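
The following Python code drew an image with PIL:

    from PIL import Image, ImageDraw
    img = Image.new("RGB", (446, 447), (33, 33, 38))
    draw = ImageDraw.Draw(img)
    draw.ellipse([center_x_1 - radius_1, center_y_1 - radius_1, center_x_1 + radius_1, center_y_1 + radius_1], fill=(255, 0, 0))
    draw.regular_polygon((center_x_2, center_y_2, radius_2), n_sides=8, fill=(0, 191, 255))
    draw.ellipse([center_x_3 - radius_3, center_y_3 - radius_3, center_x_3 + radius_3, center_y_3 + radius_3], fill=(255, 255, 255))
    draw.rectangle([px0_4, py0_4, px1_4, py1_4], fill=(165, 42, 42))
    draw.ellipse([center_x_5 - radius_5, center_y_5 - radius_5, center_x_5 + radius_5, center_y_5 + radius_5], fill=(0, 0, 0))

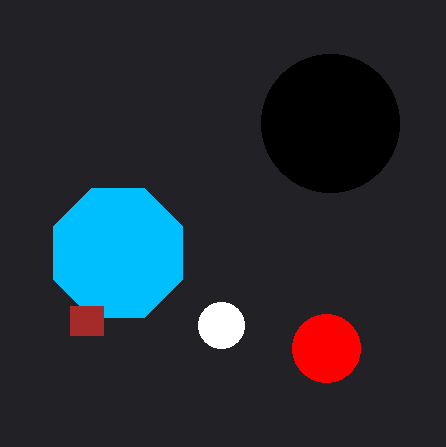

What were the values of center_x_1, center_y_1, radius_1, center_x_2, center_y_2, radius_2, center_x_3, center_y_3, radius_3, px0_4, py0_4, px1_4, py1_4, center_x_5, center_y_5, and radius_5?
center_x_1 = 326, center_y_1 = 348, radius_1 = 34, center_x_2 = 118, center_y_2 = 253, radius_2 = 70, center_x_3 = 221, center_y_3 = 325, radius_3 = 23, px0_4 = 70, py0_4 = 306, px1_4 = 103, py1_4 = 335, center_x_5 = 330, center_y_5 = 123, radius_5 = 69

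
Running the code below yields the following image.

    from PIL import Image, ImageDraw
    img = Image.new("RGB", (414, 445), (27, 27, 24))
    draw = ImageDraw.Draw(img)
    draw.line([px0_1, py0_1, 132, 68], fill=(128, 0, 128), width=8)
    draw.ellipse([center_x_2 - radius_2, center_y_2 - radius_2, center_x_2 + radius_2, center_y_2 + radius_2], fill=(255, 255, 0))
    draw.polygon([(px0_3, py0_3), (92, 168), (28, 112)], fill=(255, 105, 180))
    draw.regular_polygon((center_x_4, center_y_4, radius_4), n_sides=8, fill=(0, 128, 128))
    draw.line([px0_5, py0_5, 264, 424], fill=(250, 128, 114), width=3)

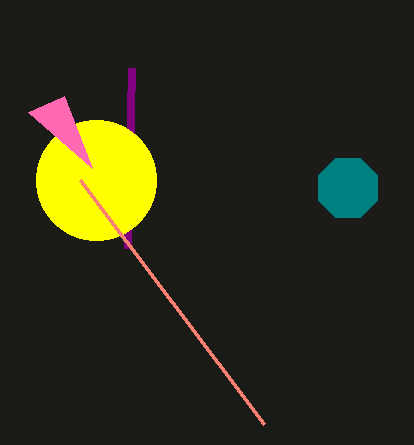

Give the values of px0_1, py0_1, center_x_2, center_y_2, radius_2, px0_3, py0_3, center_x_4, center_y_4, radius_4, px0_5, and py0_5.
px0_1 = 128; py0_1 = 248; center_x_2 = 96; center_y_2 = 180; radius_2 = 60; px0_3 = 64; py0_3 = 96; center_x_4 = 348; center_y_4 = 188; radius_4 = 32; px0_5 = 80; py0_5 = 180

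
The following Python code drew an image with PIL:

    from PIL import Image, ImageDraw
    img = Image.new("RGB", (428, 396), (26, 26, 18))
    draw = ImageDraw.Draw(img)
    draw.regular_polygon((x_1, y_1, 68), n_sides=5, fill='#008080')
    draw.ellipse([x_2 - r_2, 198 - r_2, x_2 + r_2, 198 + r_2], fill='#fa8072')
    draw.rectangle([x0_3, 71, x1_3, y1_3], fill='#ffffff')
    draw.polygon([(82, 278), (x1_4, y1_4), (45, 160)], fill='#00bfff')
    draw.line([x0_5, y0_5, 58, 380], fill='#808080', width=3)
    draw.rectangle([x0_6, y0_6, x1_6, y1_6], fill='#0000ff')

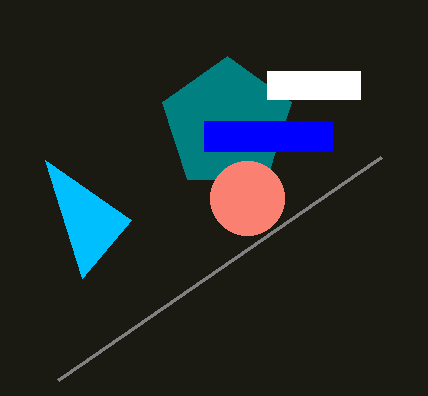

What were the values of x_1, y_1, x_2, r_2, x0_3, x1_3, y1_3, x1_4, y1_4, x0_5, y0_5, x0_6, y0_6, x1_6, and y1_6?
x_1 = 227; y_1 = 124; x_2 = 247; r_2 = 37; x0_3 = 267; x1_3 = 360; y1_3 = 99; x1_4 = 131; y1_4 = 220; x0_5 = 381; y0_5 = 157; x0_6 = 204; y0_6 = 121; x1_6 = 332; y1_6 = 151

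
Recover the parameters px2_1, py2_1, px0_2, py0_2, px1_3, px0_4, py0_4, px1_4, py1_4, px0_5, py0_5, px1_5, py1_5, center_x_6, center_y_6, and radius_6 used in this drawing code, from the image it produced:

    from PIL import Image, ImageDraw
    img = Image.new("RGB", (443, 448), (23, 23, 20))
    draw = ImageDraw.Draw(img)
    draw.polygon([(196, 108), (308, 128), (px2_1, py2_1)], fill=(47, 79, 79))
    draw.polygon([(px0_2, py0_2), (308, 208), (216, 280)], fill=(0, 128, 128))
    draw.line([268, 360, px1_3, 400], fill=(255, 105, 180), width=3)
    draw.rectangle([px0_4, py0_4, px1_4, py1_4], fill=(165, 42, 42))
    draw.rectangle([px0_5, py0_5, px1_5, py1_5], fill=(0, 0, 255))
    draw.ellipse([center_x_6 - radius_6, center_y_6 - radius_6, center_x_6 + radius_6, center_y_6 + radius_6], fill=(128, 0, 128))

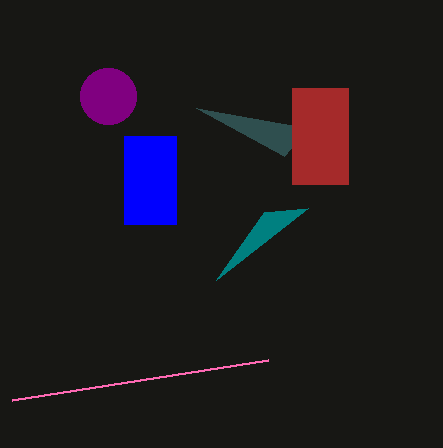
px2_1 = 284, py2_1 = 156, px0_2 = 264, py0_2 = 212, px1_3 = 12, px0_4 = 292, py0_4 = 88, px1_4 = 348, py1_4 = 184, px0_5 = 124, py0_5 = 136, px1_5 = 176, py1_5 = 224, center_x_6 = 108, center_y_6 = 96, radius_6 = 28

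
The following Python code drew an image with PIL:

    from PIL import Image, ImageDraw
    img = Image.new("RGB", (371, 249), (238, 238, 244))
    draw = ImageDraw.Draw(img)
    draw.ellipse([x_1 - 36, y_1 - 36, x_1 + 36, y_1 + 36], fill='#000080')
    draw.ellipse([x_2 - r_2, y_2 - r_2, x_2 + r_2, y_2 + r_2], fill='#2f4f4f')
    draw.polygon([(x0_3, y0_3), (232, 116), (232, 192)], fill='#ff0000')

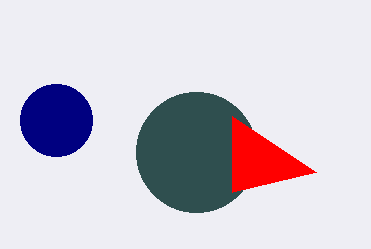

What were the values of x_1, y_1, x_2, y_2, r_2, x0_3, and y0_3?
x_1 = 56; y_1 = 120; x_2 = 196; y_2 = 152; r_2 = 60; x0_3 = 316; y0_3 = 172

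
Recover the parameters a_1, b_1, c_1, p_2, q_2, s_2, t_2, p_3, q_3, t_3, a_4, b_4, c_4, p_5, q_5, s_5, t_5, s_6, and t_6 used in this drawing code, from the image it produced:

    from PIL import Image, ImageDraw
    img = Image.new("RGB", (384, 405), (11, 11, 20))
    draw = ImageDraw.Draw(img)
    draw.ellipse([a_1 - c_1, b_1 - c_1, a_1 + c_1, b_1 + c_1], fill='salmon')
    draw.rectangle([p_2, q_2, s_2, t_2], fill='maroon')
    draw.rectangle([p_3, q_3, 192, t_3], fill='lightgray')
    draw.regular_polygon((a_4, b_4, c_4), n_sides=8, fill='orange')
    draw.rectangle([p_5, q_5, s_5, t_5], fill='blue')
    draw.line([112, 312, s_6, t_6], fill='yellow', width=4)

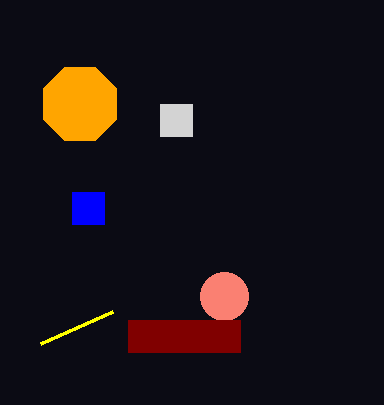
a_1 = 224; b_1 = 296; c_1 = 24; p_2 = 128; q_2 = 320; s_2 = 240; t_2 = 352; p_3 = 160; q_3 = 104; t_3 = 136; a_4 = 80; b_4 = 104; c_4 = 40; p_5 = 72; q_5 = 192; s_5 = 104; t_5 = 224; s_6 = 40; t_6 = 344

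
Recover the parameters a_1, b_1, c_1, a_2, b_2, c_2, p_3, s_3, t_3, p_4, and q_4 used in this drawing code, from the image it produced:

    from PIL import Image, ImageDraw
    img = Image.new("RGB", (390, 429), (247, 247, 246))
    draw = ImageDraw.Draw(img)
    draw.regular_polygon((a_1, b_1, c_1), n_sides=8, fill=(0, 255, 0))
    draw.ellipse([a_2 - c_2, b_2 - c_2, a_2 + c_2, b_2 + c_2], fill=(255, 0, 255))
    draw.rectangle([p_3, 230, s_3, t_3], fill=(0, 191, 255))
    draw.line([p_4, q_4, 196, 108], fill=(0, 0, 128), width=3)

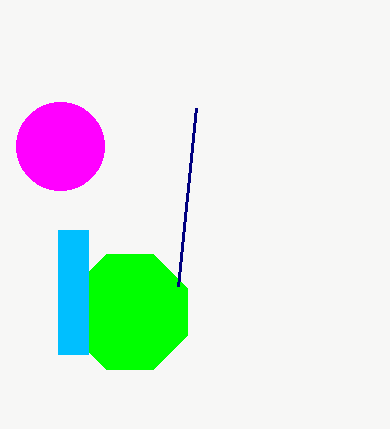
a_1 = 130; b_1 = 312; c_1 = 62; a_2 = 60; b_2 = 146; c_2 = 44; p_3 = 58; s_3 = 88; t_3 = 354; p_4 = 178; q_4 = 286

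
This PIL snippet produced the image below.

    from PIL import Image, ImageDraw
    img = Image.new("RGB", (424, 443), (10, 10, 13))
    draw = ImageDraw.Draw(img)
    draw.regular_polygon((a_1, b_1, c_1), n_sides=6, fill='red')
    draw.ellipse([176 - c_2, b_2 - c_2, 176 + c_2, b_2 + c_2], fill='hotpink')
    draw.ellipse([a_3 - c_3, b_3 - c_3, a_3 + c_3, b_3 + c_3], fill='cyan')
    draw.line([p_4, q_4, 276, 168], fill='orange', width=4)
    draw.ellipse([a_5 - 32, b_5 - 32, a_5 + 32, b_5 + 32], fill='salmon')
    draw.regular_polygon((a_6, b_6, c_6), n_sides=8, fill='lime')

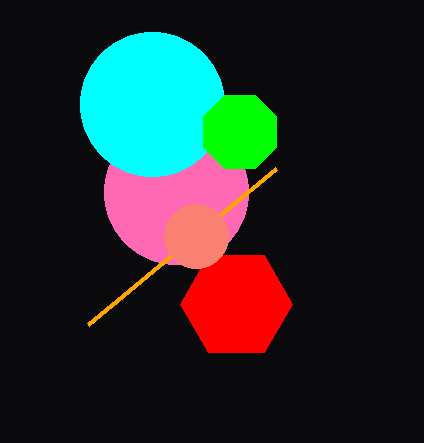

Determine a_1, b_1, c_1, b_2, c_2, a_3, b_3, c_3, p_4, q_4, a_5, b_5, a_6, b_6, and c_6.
a_1 = 236; b_1 = 304; c_1 = 56; b_2 = 192; c_2 = 72; a_3 = 152; b_3 = 104; c_3 = 72; p_4 = 88; q_4 = 324; a_5 = 196; b_5 = 236; a_6 = 240; b_6 = 132; c_6 = 40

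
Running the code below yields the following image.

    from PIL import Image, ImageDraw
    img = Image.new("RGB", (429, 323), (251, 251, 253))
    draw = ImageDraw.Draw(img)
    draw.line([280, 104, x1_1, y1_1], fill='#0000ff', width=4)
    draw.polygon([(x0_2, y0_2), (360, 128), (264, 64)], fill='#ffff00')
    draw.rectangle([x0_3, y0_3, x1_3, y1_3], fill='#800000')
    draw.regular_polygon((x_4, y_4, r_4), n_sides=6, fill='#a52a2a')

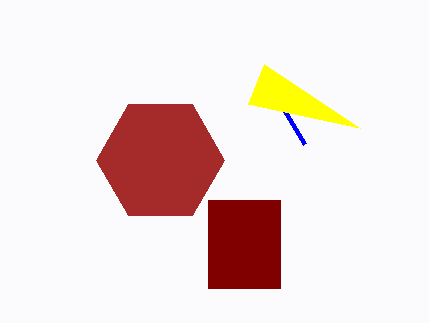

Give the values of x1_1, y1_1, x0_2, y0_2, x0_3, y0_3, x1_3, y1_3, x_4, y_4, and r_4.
x1_1 = 304, y1_1 = 144, x0_2 = 248, y0_2 = 104, x0_3 = 208, y0_3 = 200, x1_3 = 280, y1_3 = 288, x_4 = 160, y_4 = 160, r_4 = 64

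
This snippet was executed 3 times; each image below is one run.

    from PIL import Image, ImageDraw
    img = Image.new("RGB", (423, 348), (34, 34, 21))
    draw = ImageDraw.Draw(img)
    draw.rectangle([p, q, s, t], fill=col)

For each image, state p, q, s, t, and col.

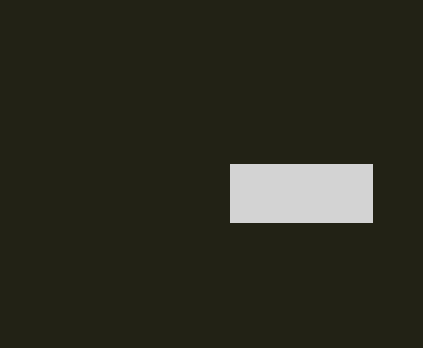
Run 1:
p = 230, q = 164, s = 372, t = 222, col = 'lightgray'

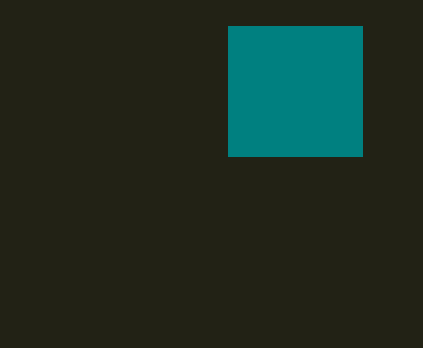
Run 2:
p = 228; q = 26; s = 362; t = 156; col = 'teal'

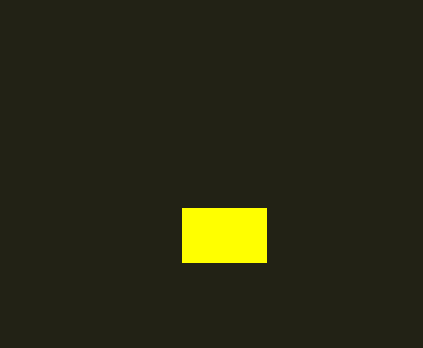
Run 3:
p = 182; q = 208; s = 266; t = 262; col = 'yellow'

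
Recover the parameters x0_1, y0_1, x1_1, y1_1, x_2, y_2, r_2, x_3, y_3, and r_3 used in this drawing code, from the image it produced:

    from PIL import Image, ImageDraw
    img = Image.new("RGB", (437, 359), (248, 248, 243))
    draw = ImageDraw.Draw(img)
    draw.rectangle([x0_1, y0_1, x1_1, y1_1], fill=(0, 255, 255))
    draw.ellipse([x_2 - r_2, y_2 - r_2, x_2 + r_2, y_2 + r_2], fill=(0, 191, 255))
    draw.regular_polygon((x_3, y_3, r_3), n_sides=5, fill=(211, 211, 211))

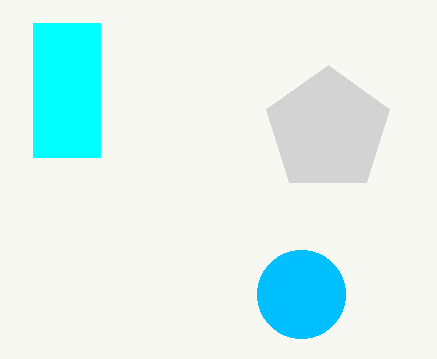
x0_1 = 33, y0_1 = 23, x1_1 = 100, y1_1 = 157, x_2 = 301, y_2 = 294, r_2 = 44, x_3 = 328, y_3 = 130, r_3 = 65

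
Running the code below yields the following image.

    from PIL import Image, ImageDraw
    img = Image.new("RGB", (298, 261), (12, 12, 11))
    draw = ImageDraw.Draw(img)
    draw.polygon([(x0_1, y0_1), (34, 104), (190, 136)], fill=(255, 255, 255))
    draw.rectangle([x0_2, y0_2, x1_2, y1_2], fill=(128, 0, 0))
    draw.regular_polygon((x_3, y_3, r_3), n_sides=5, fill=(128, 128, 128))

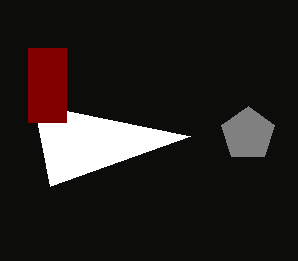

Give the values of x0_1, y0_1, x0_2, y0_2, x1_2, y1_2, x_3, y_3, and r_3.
x0_1 = 50; y0_1 = 186; x0_2 = 28; y0_2 = 48; x1_2 = 66; y1_2 = 122; x_3 = 248; y_3 = 134; r_3 = 28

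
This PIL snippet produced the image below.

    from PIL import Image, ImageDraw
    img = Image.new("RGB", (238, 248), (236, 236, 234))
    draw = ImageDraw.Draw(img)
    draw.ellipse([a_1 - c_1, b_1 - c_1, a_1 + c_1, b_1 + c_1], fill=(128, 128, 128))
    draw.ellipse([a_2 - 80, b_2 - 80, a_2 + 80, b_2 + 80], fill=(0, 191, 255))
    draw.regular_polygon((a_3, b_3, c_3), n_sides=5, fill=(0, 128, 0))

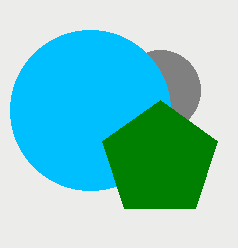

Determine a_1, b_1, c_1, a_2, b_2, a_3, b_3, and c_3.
a_1 = 160
b_1 = 90
c_1 = 40
a_2 = 90
b_2 = 110
a_3 = 160
b_3 = 160
c_3 = 60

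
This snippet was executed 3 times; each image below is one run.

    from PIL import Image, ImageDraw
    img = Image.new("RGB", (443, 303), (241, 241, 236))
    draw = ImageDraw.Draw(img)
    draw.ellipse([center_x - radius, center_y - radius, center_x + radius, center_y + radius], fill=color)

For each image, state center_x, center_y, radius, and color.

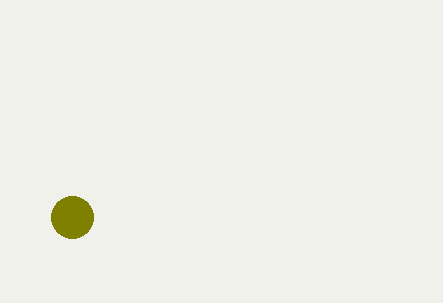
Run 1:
center_x = 72, center_y = 217, radius = 21, color = 'olive'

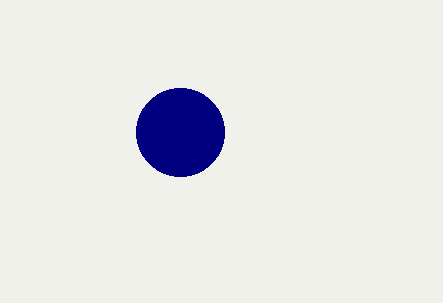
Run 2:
center_x = 180, center_y = 132, radius = 44, color = 'navy'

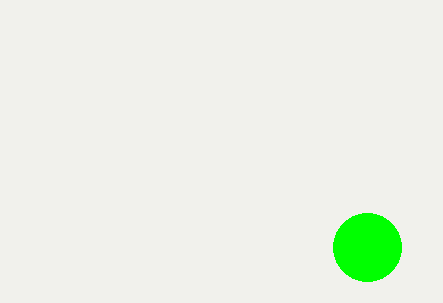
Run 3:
center_x = 367; center_y = 247; radius = 34; color = 'lime'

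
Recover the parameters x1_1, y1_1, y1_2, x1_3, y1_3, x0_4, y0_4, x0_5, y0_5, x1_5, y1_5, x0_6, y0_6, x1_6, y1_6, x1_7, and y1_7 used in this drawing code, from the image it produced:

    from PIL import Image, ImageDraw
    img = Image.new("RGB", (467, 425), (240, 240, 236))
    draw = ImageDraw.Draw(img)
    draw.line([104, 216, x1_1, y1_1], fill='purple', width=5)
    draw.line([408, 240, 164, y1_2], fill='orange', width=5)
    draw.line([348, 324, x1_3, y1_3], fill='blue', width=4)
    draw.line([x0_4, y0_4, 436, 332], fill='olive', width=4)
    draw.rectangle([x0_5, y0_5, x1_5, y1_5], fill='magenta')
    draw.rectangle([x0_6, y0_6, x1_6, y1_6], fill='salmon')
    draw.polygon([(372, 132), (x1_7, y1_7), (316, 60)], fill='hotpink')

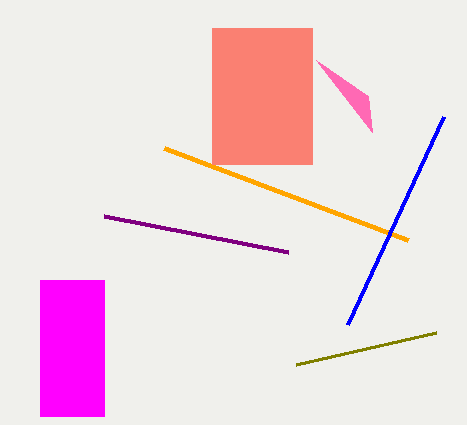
x1_1 = 288
y1_1 = 252
y1_2 = 148
x1_3 = 444
y1_3 = 116
x0_4 = 296
y0_4 = 364
x0_5 = 40
y0_5 = 280
x1_5 = 104
y1_5 = 416
x0_6 = 212
y0_6 = 28
x1_6 = 312
y1_6 = 164
x1_7 = 368
y1_7 = 96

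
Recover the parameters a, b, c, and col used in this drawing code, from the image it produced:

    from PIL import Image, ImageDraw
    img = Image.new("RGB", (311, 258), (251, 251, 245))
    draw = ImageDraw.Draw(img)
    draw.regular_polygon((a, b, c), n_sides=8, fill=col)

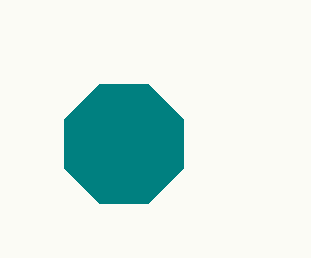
a = 124, b = 144, c = 64, col = 'teal'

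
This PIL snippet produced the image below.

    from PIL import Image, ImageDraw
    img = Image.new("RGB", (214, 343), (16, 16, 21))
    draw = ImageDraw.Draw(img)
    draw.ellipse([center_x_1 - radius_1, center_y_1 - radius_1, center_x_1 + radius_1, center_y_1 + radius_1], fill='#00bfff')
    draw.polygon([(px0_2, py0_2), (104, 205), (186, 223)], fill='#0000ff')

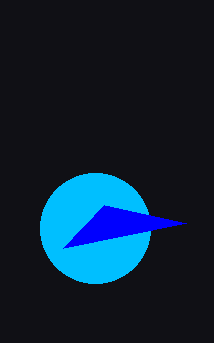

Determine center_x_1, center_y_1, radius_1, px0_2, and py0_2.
center_x_1 = 95; center_y_1 = 228; radius_1 = 55; px0_2 = 63; py0_2 = 248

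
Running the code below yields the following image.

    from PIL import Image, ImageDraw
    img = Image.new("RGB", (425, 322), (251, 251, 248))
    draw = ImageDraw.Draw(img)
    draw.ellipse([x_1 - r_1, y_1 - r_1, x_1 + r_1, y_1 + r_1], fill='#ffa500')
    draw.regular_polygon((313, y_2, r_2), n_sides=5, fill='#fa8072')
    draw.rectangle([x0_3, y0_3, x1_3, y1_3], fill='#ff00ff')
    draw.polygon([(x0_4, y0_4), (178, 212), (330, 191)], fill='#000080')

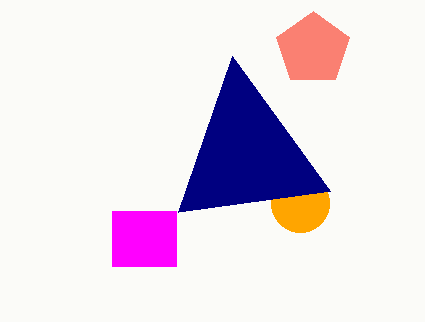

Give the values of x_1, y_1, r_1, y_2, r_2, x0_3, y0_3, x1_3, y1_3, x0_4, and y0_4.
x_1 = 300; y_1 = 203; r_1 = 29; y_2 = 49; r_2 = 38; x0_3 = 112; y0_3 = 211; x1_3 = 176; y1_3 = 266; x0_4 = 232; y0_4 = 56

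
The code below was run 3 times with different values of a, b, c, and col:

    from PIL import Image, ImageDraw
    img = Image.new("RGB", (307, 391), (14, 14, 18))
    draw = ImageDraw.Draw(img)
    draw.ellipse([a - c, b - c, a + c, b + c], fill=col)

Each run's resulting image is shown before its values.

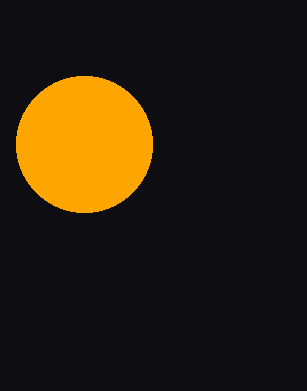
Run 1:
a = 84, b = 144, c = 68, col = 'orange'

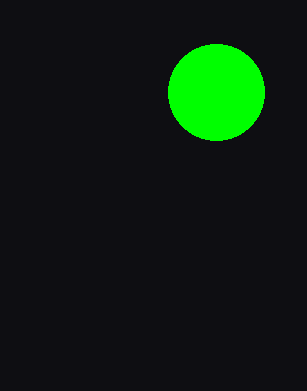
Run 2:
a = 216, b = 92, c = 48, col = 'lime'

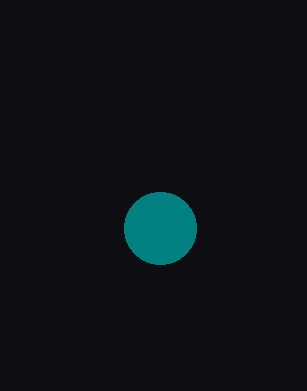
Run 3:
a = 160, b = 228, c = 36, col = 'teal'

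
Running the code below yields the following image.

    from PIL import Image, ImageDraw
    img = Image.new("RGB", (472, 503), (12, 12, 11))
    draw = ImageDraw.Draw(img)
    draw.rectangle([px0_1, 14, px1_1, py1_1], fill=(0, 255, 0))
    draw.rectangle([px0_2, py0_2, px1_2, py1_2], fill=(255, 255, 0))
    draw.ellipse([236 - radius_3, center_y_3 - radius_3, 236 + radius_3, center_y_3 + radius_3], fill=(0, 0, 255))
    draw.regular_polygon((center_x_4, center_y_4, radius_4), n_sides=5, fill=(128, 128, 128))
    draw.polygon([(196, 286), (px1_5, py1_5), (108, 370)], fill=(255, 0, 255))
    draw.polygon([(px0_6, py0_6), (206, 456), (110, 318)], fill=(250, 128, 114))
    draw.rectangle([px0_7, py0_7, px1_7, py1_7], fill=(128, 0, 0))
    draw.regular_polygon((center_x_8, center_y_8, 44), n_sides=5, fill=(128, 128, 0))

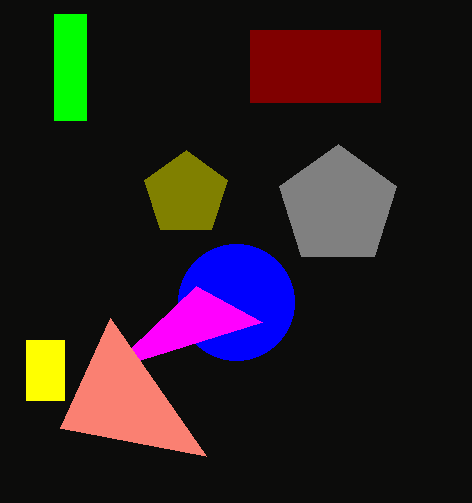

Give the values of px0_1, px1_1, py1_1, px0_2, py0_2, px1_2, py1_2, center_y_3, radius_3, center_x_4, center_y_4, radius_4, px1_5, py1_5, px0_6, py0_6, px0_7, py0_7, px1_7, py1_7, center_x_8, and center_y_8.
px0_1 = 54; px1_1 = 86; py1_1 = 120; px0_2 = 26; py0_2 = 340; px1_2 = 64; py1_2 = 400; center_y_3 = 302; radius_3 = 58; center_x_4 = 338; center_y_4 = 206; radius_4 = 62; px1_5 = 262; py1_5 = 322; px0_6 = 60; py0_6 = 428; px0_7 = 250; py0_7 = 30; px1_7 = 380; py1_7 = 102; center_x_8 = 186; center_y_8 = 194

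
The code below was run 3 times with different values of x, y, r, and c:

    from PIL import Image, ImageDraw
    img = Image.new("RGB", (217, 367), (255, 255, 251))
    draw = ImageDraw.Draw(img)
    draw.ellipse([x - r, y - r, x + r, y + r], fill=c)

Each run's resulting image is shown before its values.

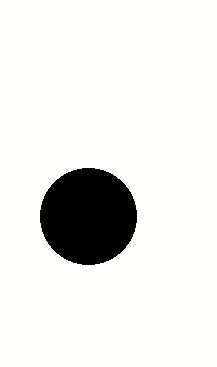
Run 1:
x = 88
y = 216
r = 48
c = 'black'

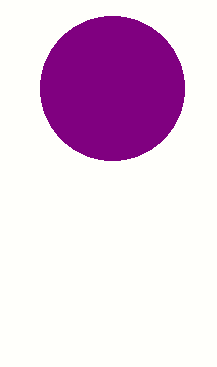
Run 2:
x = 112
y = 88
r = 72
c = 'purple'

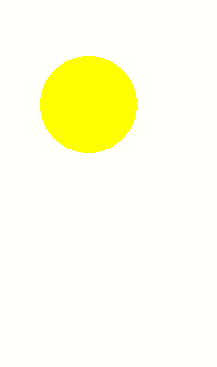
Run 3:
x = 88, y = 104, r = 48, c = 'yellow'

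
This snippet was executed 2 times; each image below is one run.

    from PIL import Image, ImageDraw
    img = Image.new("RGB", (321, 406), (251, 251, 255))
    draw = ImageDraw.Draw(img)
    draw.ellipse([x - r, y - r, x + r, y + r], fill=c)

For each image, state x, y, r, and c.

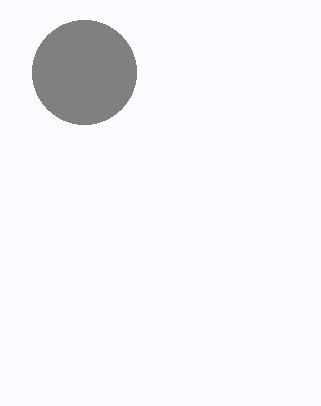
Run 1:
x = 84
y = 72
r = 52
c = 'gray'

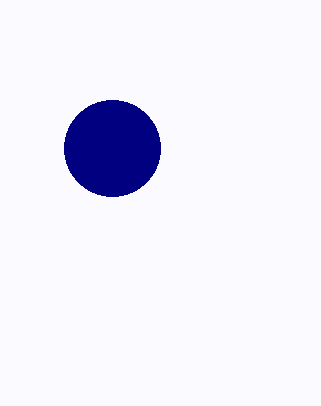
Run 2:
x = 112
y = 148
r = 48
c = 'navy'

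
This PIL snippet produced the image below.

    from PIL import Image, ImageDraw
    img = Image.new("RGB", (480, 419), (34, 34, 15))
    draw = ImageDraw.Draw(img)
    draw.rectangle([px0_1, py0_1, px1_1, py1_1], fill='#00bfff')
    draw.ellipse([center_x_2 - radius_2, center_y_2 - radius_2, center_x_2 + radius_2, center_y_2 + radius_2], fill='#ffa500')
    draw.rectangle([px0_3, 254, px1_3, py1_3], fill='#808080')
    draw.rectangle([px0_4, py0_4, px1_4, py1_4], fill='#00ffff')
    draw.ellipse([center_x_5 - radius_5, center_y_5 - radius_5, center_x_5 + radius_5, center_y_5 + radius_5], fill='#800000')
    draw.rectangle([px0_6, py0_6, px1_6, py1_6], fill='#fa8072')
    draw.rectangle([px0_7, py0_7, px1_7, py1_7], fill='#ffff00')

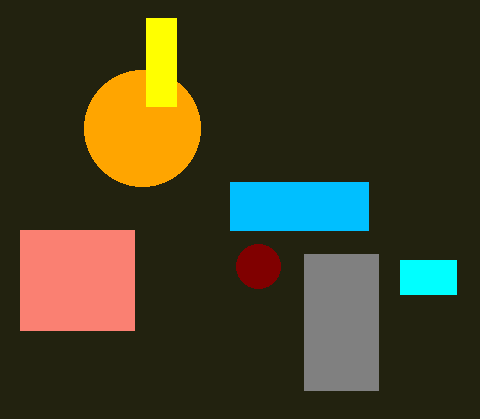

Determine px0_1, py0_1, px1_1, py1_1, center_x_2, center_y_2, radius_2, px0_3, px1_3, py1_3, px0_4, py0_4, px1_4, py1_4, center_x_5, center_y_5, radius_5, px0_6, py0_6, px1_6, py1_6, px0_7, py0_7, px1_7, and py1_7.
px0_1 = 230, py0_1 = 182, px1_1 = 368, py1_1 = 230, center_x_2 = 142, center_y_2 = 128, radius_2 = 58, px0_3 = 304, px1_3 = 378, py1_3 = 390, px0_4 = 400, py0_4 = 260, px1_4 = 456, py1_4 = 294, center_x_5 = 258, center_y_5 = 266, radius_5 = 22, px0_6 = 20, py0_6 = 230, px1_6 = 134, py1_6 = 330, px0_7 = 146, py0_7 = 18, px1_7 = 176, py1_7 = 106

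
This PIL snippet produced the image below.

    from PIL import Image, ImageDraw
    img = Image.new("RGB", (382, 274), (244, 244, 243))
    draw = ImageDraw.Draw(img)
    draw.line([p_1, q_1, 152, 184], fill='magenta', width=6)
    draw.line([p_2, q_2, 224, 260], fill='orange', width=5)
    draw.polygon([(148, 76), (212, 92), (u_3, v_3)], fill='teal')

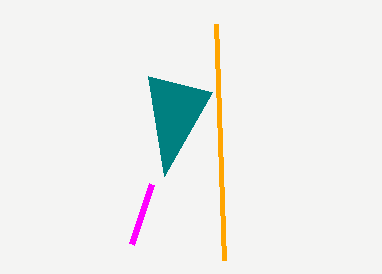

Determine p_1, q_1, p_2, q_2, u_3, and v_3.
p_1 = 132, q_1 = 244, p_2 = 216, q_2 = 24, u_3 = 164, v_3 = 176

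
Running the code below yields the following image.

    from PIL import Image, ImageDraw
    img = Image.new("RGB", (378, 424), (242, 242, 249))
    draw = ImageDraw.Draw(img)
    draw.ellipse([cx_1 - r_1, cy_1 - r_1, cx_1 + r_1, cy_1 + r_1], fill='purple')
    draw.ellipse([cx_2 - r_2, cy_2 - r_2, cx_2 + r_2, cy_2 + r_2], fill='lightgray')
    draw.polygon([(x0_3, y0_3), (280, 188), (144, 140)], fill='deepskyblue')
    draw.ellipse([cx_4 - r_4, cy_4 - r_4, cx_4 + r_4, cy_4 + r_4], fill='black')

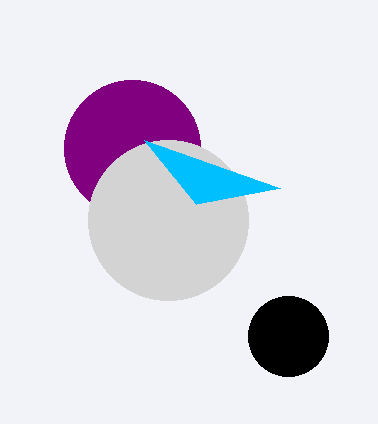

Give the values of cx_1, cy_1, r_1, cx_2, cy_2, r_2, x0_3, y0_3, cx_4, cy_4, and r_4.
cx_1 = 132
cy_1 = 148
r_1 = 68
cx_2 = 168
cy_2 = 220
r_2 = 80
x0_3 = 196
y0_3 = 204
cx_4 = 288
cy_4 = 336
r_4 = 40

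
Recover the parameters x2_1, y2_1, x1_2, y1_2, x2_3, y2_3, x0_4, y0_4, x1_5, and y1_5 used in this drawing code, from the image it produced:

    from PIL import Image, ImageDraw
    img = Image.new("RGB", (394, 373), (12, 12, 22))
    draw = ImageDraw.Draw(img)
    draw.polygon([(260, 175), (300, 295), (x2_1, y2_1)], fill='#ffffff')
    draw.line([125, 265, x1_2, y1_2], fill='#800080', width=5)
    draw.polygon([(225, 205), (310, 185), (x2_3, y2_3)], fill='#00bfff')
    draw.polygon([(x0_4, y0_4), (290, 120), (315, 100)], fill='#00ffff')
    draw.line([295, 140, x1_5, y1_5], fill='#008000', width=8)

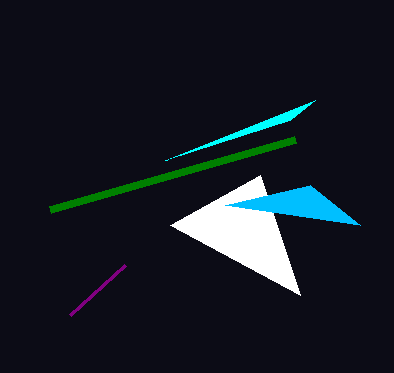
x2_1 = 170, y2_1 = 225, x1_2 = 70, y1_2 = 315, x2_3 = 360, y2_3 = 225, x0_4 = 165, y0_4 = 160, x1_5 = 50, y1_5 = 210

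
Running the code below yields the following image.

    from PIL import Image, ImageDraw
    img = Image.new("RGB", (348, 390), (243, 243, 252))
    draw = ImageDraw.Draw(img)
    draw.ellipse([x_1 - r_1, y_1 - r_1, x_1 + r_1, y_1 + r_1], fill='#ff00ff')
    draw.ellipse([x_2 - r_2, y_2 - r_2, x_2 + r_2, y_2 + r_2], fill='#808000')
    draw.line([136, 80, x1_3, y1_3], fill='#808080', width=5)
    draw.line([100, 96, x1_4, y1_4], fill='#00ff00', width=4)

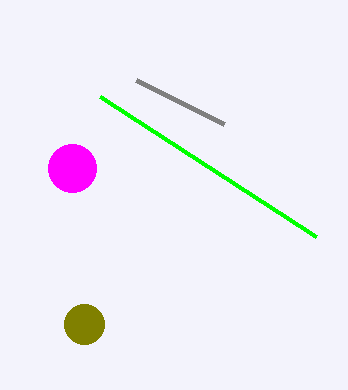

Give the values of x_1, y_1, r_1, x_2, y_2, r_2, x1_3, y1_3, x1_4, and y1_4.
x_1 = 72; y_1 = 168; r_1 = 24; x_2 = 84; y_2 = 324; r_2 = 20; x1_3 = 224; y1_3 = 124; x1_4 = 316; y1_4 = 236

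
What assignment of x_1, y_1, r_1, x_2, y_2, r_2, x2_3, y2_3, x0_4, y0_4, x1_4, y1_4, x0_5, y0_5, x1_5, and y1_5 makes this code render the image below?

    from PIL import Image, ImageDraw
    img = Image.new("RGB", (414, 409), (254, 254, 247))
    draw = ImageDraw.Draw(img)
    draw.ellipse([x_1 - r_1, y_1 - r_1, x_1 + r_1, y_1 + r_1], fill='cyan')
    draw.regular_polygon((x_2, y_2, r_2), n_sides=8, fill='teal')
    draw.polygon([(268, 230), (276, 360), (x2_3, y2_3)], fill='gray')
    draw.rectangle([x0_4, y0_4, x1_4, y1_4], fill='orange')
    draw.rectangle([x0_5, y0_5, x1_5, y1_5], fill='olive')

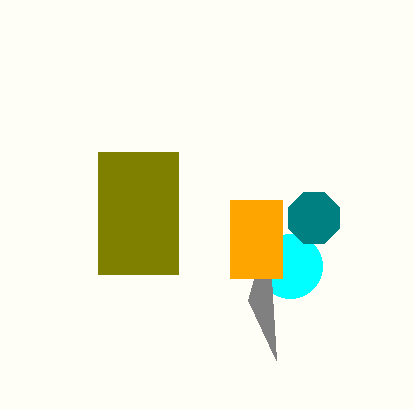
x_1 = 290
y_1 = 266
r_1 = 32
x_2 = 314
y_2 = 218
r_2 = 28
x2_3 = 248
y2_3 = 300
x0_4 = 230
y0_4 = 200
x1_4 = 282
y1_4 = 278
x0_5 = 98
y0_5 = 152
x1_5 = 178
y1_5 = 274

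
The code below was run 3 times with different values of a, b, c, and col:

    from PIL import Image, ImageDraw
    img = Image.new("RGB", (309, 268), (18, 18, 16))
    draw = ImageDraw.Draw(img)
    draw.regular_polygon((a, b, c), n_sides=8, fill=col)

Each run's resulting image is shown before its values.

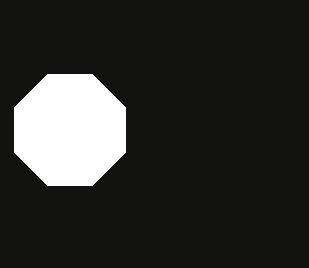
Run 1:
a = 70; b = 130; c = 60; col = 'white'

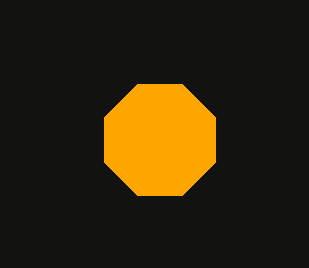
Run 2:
a = 160
b = 140
c = 60
col = 'orange'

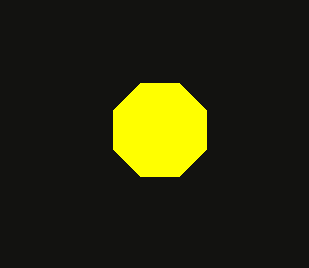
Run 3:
a = 160, b = 130, c = 50, col = 'yellow'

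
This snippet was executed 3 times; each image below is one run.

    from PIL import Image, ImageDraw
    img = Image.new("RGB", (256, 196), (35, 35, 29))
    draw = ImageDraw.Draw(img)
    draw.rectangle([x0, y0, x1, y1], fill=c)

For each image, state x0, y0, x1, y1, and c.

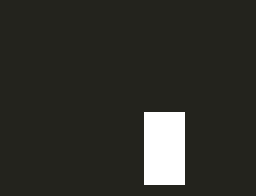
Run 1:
x0 = 144, y0 = 112, x1 = 184, y1 = 184, c = 'white'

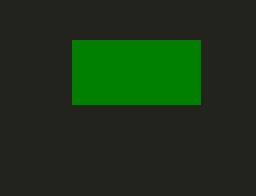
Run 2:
x0 = 72; y0 = 40; x1 = 200; y1 = 104; c = 'green'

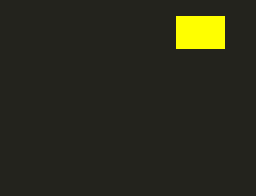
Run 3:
x0 = 176; y0 = 16; x1 = 224; y1 = 48; c = 'yellow'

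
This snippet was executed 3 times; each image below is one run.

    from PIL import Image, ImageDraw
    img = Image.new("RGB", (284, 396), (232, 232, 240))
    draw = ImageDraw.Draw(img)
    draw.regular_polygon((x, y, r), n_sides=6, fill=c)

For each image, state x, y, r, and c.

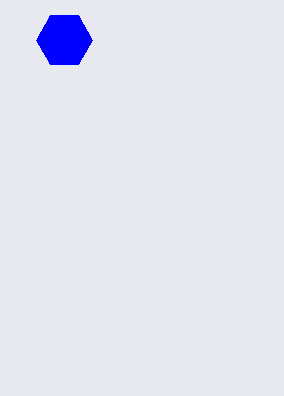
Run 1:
x = 64
y = 40
r = 28
c = 'blue'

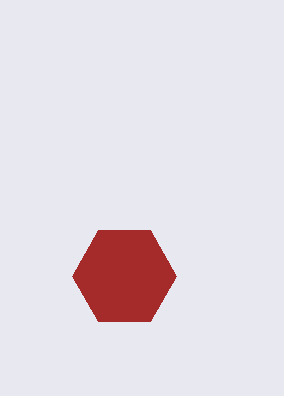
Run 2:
x = 124, y = 276, r = 52, c = 'brown'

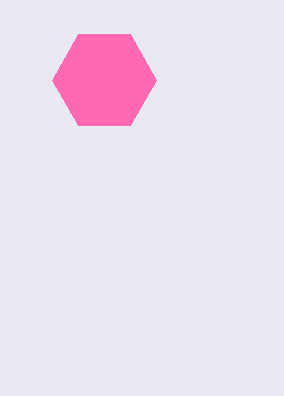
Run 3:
x = 104
y = 80
r = 52
c = 'hotpink'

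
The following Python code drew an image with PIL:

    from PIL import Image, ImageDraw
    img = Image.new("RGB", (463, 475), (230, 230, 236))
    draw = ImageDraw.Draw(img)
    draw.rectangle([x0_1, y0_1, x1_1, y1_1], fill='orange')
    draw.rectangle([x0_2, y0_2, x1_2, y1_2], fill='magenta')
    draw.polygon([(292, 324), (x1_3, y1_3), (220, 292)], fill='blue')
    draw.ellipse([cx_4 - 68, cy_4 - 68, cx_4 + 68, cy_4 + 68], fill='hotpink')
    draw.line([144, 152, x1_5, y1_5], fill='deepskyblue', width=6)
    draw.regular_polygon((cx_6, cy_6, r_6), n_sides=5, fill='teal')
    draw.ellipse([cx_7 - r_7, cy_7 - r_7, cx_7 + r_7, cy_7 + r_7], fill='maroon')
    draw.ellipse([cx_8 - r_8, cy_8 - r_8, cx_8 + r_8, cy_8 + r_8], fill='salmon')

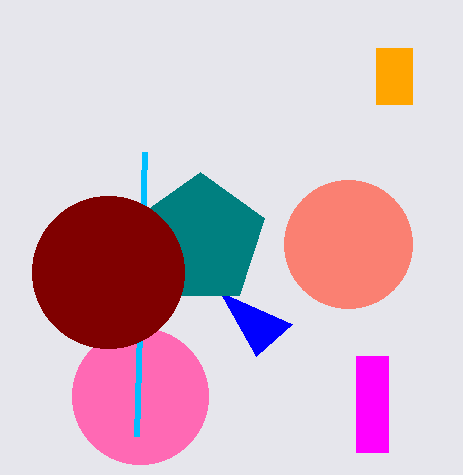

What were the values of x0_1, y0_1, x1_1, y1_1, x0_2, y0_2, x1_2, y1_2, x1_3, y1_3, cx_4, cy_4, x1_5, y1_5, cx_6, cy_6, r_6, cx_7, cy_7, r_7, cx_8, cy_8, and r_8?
x0_1 = 376
y0_1 = 48
x1_1 = 412
y1_1 = 104
x0_2 = 356
y0_2 = 356
x1_2 = 388
y1_2 = 452
x1_3 = 256
y1_3 = 356
cx_4 = 140
cy_4 = 396
x1_5 = 136
y1_5 = 436
cx_6 = 200
cy_6 = 240
r_6 = 68
cx_7 = 108
cy_7 = 272
r_7 = 76
cx_8 = 348
cy_8 = 244
r_8 = 64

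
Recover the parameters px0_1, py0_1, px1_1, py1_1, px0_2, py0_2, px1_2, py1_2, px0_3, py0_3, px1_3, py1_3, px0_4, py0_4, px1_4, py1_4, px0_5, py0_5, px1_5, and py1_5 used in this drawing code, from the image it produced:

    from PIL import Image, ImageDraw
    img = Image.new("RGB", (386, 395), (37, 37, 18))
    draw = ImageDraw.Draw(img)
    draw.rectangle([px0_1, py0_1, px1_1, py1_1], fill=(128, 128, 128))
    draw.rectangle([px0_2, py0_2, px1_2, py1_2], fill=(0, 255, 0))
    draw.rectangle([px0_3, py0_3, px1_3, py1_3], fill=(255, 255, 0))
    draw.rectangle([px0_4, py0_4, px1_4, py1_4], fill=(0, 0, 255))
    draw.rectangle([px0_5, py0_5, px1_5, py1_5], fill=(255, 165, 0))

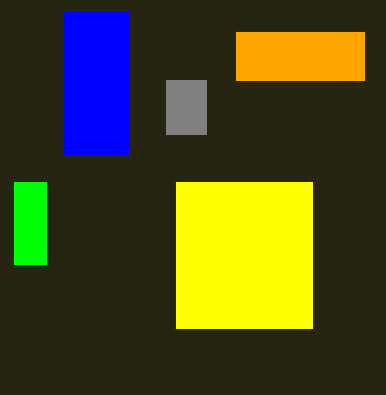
px0_1 = 166; py0_1 = 80; px1_1 = 206; py1_1 = 134; px0_2 = 14; py0_2 = 182; px1_2 = 46; py1_2 = 264; px0_3 = 176; py0_3 = 182; px1_3 = 312; py1_3 = 328; px0_4 = 64; py0_4 = 12; px1_4 = 128; py1_4 = 154; px0_5 = 236; py0_5 = 32; px1_5 = 364; py1_5 = 80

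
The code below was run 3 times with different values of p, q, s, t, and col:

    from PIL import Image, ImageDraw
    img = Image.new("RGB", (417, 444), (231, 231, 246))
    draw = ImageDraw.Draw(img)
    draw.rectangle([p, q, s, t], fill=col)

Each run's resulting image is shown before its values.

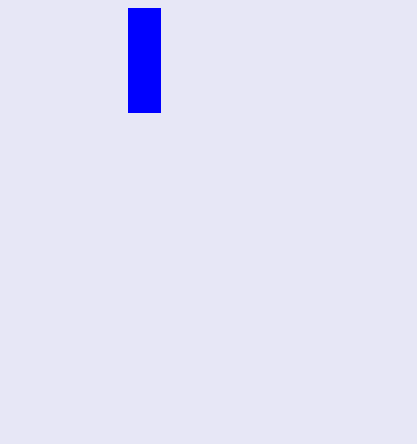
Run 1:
p = 128, q = 8, s = 160, t = 112, col = 'blue'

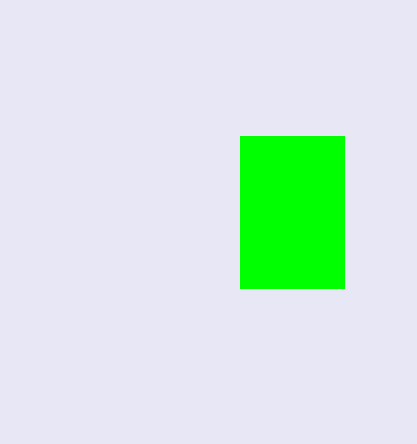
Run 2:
p = 240
q = 136
s = 344
t = 288
col = 'lime'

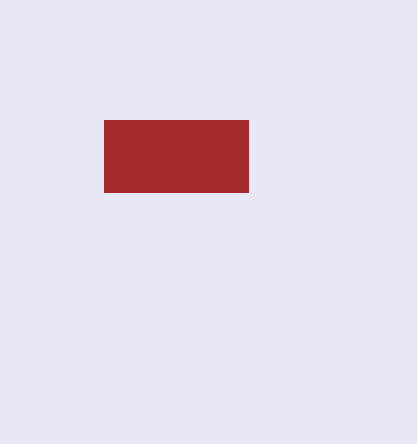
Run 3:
p = 104, q = 120, s = 248, t = 192, col = 'brown'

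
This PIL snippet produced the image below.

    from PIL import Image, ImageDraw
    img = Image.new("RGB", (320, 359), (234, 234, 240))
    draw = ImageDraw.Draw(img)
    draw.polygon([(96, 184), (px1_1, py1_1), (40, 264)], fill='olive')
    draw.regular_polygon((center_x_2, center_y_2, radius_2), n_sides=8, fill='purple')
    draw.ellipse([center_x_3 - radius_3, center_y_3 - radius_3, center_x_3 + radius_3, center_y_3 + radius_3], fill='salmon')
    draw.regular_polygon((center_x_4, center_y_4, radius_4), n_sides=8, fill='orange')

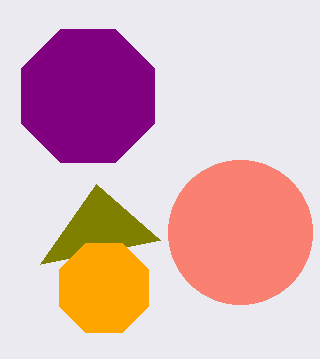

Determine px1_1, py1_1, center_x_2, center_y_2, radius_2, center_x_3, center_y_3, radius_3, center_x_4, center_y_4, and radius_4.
px1_1 = 160
py1_1 = 240
center_x_2 = 88
center_y_2 = 96
radius_2 = 72
center_x_3 = 240
center_y_3 = 232
radius_3 = 72
center_x_4 = 104
center_y_4 = 288
radius_4 = 48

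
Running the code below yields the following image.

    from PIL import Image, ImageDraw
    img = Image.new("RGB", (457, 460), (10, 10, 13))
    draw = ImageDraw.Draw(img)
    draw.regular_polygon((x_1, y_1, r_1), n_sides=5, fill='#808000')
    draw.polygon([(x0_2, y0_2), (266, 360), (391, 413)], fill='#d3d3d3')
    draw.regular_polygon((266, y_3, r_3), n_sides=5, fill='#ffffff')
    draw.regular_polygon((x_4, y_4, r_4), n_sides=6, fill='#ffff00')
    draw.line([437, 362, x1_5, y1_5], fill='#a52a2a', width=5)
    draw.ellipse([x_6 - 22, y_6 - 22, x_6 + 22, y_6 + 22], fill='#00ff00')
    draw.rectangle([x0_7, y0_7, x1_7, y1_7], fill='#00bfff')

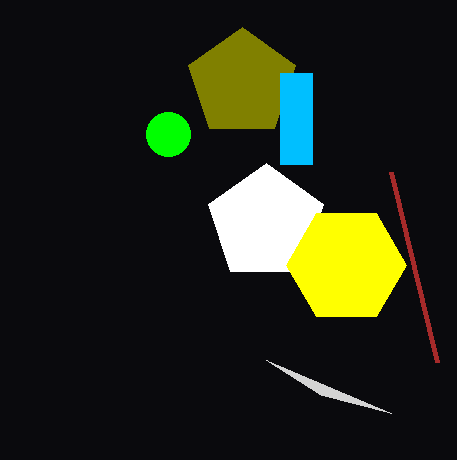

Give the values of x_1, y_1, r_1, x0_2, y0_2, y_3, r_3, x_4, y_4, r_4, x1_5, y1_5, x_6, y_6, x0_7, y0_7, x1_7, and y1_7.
x_1 = 242
y_1 = 83
r_1 = 56
x0_2 = 321
y0_2 = 395
y_3 = 223
r_3 = 60
x_4 = 346
y_4 = 265
r_4 = 60
x1_5 = 391
y1_5 = 172
x_6 = 168
y_6 = 134
x0_7 = 280
y0_7 = 73
x1_7 = 312
y1_7 = 164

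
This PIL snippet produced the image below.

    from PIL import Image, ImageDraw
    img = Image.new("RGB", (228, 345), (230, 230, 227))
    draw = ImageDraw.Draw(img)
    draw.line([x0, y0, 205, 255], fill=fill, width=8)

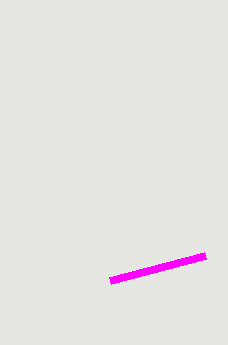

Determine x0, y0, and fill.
x0 = 110; y0 = 280; fill = 'magenta'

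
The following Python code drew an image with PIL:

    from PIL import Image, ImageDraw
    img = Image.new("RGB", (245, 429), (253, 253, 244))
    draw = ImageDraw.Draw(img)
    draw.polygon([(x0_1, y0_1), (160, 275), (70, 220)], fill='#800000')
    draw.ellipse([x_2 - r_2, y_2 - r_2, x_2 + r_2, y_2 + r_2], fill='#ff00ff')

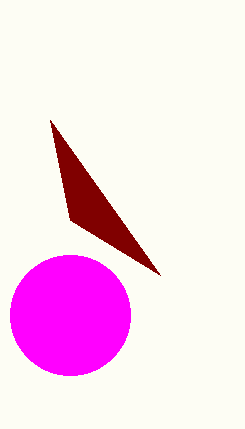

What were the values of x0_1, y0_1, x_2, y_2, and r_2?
x0_1 = 50; y0_1 = 120; x_2 = 70; y_2 = 315; r_2 = 60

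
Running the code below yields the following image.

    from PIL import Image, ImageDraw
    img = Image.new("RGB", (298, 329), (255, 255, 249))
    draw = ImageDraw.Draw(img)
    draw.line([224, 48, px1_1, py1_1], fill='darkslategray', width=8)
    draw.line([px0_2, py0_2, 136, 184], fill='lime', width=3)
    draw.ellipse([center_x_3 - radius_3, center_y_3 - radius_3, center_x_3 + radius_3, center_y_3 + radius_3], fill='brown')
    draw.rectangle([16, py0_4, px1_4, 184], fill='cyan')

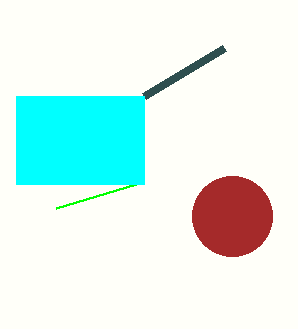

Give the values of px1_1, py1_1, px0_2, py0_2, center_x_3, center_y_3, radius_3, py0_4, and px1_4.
px1_1 = 144, py1_1 = 96, px0_2 = 56, py0_2 = 208, center_x_3 = 232, center_y_3 = 216, radius_3 = 40, py0_4 = 96, px1_4 = 144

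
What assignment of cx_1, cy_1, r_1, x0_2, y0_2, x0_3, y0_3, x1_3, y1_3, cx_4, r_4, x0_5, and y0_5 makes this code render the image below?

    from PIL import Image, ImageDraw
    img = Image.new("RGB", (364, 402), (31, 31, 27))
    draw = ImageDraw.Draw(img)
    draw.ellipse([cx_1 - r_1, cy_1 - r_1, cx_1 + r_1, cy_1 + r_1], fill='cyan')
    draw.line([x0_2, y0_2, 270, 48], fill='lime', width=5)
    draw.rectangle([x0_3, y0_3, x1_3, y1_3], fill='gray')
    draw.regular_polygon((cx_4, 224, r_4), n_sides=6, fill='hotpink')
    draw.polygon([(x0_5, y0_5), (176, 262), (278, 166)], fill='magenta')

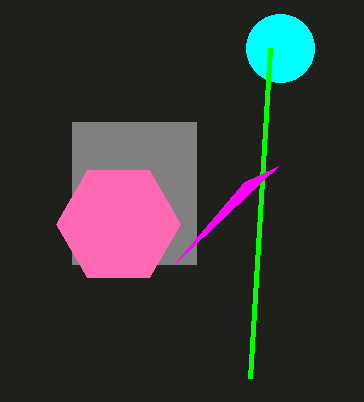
cx_1 = 280
cy_1 = 48
r_1 = 34
x0_2 = 250
y0_2 = 378
x0_3 = 72
y0_3 = 122
x1_3 = 196
y1_3 = 264
cx_4 = 118
r_4 = 62
x0_5 = 244
y0_5 = 182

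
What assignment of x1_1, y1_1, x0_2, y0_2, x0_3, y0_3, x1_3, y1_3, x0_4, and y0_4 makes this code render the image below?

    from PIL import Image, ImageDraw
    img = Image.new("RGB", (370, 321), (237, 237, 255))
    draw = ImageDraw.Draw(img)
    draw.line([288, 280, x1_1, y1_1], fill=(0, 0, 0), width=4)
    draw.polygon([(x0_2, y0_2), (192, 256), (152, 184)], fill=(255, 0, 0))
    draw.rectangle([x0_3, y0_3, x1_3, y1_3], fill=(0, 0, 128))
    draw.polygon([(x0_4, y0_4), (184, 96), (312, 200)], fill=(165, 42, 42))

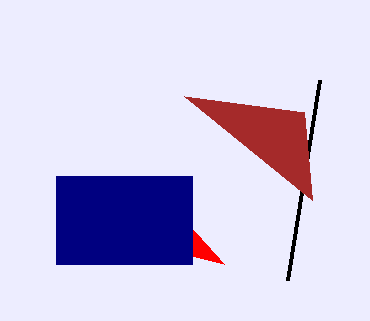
x1_1 = 320, y1_1 = 80, x0_2 = 224, y0_2 = 264, x0_3 = 56, y0_3 = 176, x1_3 = 192, y1_3 = 264, x0_4 = 304, y0_4 = 112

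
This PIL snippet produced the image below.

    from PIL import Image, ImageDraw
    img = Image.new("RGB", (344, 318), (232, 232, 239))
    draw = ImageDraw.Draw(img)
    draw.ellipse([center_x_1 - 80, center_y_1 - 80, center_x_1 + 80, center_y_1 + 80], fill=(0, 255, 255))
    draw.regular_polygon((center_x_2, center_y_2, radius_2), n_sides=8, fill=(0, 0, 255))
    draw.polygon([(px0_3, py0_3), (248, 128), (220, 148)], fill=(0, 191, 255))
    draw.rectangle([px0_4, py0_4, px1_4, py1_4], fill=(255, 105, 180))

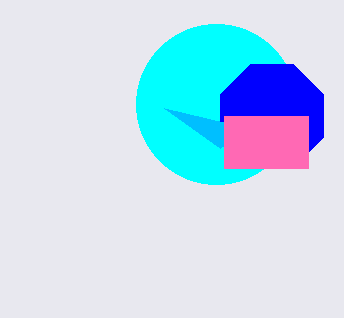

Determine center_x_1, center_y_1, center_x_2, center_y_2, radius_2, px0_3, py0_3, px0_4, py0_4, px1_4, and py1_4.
center_x_1 = 216, center_y_1 = 104, center_x_2 = 272, center_y_2 = 116, radius_2 = 56, px0_3 = 164, py0_3 = 108, px0_4 = 224, py0_4 = 116, px1_4 = 308, py1_4 = 168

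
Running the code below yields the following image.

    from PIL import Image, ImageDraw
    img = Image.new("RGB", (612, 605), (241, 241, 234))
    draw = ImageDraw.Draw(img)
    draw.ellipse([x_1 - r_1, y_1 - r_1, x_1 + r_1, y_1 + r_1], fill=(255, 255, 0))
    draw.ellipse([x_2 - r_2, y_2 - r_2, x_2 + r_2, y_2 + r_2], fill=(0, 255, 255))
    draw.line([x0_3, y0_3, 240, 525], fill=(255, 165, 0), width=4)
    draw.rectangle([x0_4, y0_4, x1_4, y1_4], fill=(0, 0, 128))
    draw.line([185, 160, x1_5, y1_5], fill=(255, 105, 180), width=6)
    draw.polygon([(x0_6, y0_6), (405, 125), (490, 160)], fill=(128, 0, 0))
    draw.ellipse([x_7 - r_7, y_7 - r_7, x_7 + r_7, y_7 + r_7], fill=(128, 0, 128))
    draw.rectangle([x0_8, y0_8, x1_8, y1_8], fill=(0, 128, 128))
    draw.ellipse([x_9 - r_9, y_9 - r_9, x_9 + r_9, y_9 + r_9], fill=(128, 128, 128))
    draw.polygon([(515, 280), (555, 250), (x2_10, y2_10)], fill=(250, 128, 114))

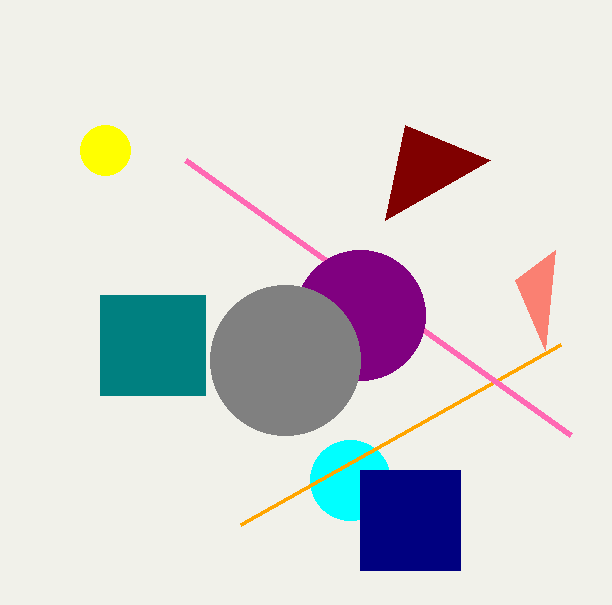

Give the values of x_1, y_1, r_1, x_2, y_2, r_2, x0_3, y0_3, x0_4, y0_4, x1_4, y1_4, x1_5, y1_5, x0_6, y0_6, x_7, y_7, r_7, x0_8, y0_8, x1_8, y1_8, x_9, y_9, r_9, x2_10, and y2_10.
x_1 = 105, y_1 = 150, r_1 = 25, x_2 = 350, y_2 = 480, r_2 = 40, x0_3 = 560, y0_3 = 345, x0_4 = 360, y0_4 = 470, x1_4 = 460, y1_4 = 570, x1_5 = 570, y1_5 = 435, x0_6 = 385, y0_6 = 220, x_7 = 360, y_7 = 315, r_7 = 65, x0_8 = 100, y0_8 = 295, x1_8 = 205, y1_8 = 395, x_9 = 285, y_9 = 360, r_9 = 75, x2_10 = 545, y2_10 = 350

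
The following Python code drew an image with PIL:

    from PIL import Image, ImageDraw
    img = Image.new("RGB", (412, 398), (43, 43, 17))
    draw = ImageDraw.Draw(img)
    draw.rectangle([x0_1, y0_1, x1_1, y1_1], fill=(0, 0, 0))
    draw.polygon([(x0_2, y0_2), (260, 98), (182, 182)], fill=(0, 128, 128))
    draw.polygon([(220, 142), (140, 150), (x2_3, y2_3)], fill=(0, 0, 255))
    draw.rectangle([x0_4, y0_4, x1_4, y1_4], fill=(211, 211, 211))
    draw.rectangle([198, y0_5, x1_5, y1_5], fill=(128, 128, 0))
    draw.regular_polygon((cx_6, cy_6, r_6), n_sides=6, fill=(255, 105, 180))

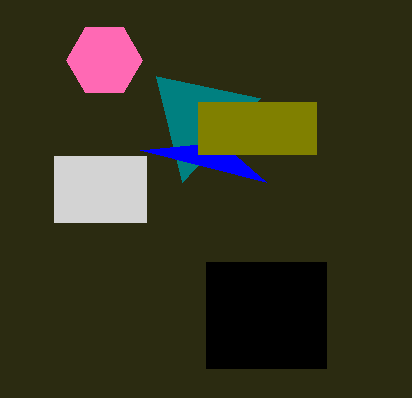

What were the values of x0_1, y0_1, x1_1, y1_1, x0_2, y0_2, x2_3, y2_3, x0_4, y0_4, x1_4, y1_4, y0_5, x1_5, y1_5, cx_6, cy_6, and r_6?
x0_1 = 206, y0_1 = 262, x1_1 = 326, y1_1 = 368, x0_2 = 156, y0_2 = 76, x2_3 = 266, y2_3 = 182, x0_4 = 54, y0_4 = 156, x1_4 = 146, y1_4 = 222, y0_5 = 102, x1_5 = 316, y1_5 = 154, cx_6 = 104, cy_6 = 60, r_6 = 38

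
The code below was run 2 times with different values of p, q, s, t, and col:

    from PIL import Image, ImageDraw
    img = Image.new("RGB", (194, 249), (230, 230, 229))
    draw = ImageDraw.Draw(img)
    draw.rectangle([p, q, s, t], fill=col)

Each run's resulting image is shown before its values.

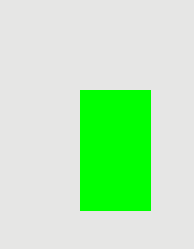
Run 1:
p = 80, q = 90, s = 150, t = 210, col = 'lime'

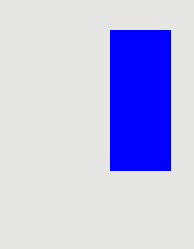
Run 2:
p = 110
q = 30
s = 170
t = 170
col = 'blue'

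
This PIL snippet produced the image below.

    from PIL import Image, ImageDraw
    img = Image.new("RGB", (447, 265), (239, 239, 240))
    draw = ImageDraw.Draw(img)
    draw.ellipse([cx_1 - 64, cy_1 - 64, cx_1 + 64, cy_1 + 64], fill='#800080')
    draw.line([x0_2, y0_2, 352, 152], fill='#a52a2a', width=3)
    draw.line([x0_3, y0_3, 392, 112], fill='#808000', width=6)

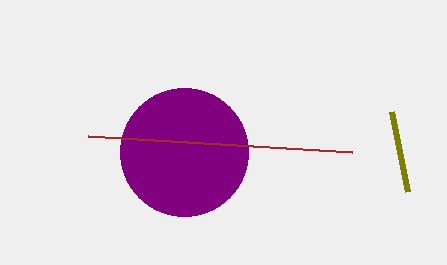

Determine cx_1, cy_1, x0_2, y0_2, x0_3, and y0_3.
cx_1 = 184
cy_1 = 152
x0_2 = 88
y0_2 = 136
x0_3 = 408
y0_3 = 192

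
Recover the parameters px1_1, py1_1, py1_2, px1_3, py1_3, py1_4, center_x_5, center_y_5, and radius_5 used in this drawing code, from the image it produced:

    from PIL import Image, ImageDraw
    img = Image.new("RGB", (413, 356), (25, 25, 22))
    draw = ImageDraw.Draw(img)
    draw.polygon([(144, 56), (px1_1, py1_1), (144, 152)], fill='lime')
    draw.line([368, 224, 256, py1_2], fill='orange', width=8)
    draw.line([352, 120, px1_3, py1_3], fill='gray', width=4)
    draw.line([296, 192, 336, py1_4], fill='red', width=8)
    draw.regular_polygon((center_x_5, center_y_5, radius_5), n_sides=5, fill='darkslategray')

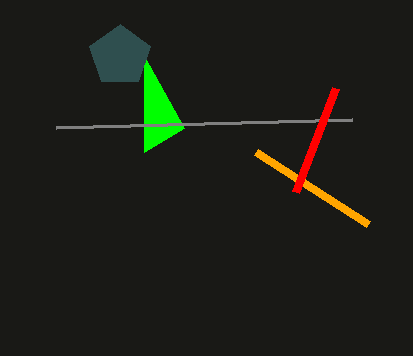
px1_1 = 184, py1_1 = 128, py1_2 = 152, px1_3 = 56, py1_3 = 128, py1_4 = 88, center_x_5 = 120, center_y_5 = 56, radius_5 = 32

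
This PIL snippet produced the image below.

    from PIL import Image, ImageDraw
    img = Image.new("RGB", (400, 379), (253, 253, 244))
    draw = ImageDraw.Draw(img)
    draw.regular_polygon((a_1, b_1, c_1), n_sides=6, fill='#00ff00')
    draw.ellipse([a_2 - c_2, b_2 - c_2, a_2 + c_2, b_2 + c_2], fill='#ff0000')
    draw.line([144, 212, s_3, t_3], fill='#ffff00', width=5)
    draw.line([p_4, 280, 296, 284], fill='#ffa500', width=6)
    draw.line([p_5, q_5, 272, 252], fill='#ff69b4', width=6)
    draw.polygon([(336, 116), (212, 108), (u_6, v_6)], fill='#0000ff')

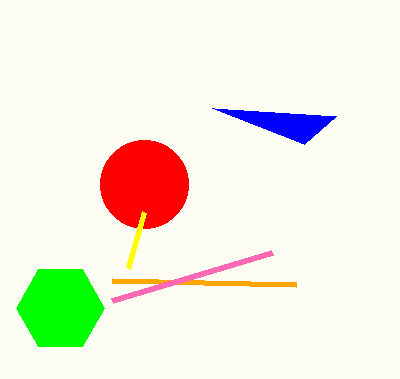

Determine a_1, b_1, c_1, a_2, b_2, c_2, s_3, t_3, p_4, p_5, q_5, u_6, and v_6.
a_1 = 60
b_1 = 308
c_1 = 44
a_2 = 144
b_2 = 184
c_2 = 44
s_3 = 128
t_3 = 268
p_4 = 112
p_5 = 112
q_5 = 300
u_6 = 304
v_6 = 144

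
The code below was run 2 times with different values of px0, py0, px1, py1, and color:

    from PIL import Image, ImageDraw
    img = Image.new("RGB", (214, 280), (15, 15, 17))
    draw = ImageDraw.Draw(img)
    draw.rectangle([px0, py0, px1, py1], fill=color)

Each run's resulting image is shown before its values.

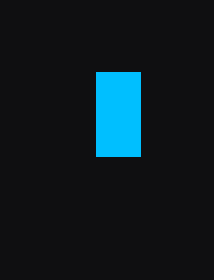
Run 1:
px0 = 96; py0 = 72; px1 = 140; py1 = 156; color = 'deepskyblue'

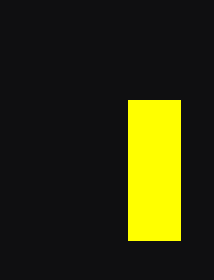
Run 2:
px0 = 128
py0 = 100
px1 = 180
py1 = 240
color = 'yellow'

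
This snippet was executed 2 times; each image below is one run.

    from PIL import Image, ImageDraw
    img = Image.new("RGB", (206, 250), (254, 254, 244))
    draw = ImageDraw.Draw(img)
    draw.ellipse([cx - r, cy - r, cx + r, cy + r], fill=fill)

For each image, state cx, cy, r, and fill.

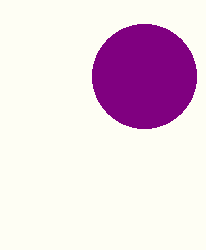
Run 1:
cx = 144; cy = 76; r = 52; fill = 'purple'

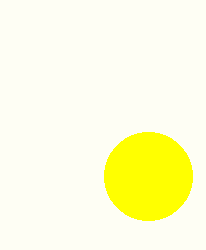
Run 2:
cx = 148
cy = 176
r = 44
fill = 'yellow'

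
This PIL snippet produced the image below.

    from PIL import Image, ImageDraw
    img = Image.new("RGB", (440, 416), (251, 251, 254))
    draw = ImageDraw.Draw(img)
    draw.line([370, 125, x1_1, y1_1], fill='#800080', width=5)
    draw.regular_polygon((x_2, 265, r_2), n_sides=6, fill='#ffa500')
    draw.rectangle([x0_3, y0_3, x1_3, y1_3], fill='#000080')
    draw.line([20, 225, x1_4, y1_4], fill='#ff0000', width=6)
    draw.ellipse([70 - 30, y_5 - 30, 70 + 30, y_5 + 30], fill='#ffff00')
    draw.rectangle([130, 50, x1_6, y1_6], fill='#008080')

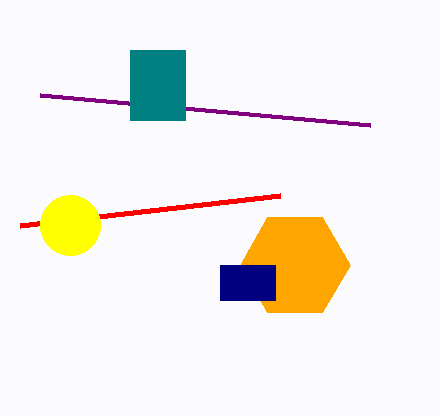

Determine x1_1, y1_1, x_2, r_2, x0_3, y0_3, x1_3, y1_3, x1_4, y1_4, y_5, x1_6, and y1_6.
x1_1 = 40, y1_1 = 95, x_2 = 295, r_2 = 55, x0_3 = 220, y0_3 = 265, x1_3 = 275, y1_3 = 300, x1_4 = 280, y1_4 = 195, y_5 = 225, x1_6 = 185, y1_6 = 120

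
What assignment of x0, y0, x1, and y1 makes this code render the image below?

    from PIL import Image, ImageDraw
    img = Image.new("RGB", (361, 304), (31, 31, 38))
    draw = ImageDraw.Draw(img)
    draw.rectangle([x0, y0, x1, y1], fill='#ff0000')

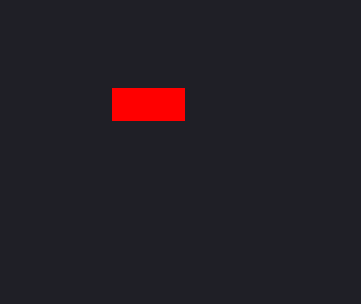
x0 = 112; y0 = 88; x1 = 184; y1 = 120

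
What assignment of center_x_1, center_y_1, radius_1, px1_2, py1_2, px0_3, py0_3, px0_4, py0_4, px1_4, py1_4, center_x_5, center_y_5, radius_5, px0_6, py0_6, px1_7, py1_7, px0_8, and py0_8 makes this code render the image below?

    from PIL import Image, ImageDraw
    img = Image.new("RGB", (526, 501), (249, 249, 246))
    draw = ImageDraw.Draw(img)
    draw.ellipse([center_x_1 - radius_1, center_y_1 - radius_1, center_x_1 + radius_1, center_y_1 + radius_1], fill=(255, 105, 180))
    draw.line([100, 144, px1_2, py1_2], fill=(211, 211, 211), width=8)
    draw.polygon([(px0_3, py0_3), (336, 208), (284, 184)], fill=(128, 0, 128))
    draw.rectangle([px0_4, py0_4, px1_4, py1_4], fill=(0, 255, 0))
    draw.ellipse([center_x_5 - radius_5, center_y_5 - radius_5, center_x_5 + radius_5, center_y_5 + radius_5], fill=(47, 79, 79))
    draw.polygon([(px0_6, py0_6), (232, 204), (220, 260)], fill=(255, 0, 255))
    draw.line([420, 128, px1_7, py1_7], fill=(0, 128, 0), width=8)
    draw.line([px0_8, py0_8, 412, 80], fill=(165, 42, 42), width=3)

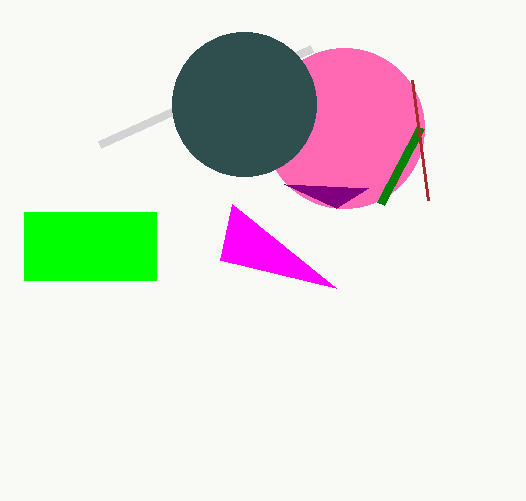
center_x_1 = 344; center_y_1 = 128; radius_1 = 80; px1_2 = 312; py1_2 = 48; px0_3 = 368; py0_3 = 188; px0_4 = 24; py0_4 = 212; px1_4 = 156; py1_4 = 280; center_x_5 = 244; center_y_5 = 104; radius_5 = 72; px0_6 = 336; py0_6 = 288; px1_7 = 380; py1_7 = 204; px0_8 = 428; py0_8 = 200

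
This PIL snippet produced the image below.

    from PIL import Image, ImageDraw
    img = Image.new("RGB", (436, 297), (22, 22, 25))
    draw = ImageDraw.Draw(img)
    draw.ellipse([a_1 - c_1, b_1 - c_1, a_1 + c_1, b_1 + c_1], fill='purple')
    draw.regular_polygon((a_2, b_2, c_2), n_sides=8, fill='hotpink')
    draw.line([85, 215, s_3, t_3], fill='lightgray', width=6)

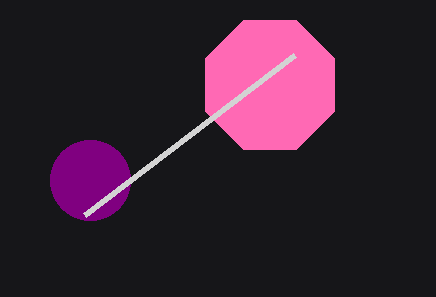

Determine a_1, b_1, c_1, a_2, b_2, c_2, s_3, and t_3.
a_1 = 90; b_1 = 180; c_1 = 40; a_2 = 270; b_2 = 85; c_2 = 70; s_3 = 295; t_3 = 55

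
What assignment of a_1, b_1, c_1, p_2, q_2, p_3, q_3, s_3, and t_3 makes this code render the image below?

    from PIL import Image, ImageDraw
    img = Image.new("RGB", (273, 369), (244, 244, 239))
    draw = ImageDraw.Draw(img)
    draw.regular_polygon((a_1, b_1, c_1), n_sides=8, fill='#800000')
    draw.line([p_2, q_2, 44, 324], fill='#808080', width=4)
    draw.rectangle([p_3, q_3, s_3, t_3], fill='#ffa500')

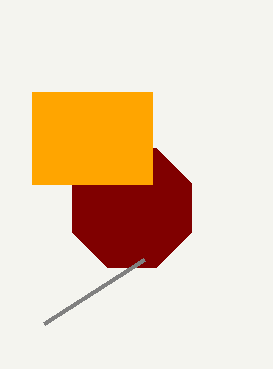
a_1 = 132
b_1 = 208
c_1 = 64
p_2 = 144
q_2 = 260
p_3 = 32
q_3 = 92
s_3 = 152
t_3 = 184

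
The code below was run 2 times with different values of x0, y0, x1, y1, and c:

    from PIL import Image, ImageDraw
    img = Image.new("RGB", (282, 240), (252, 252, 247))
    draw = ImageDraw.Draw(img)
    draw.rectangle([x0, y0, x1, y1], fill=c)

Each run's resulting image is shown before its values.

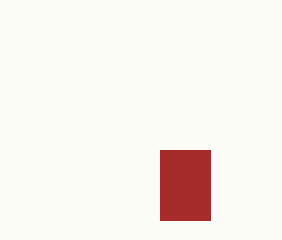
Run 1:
x0 = 160
y0 = 150
x1 = 210
y1 = 220
c = 'brown'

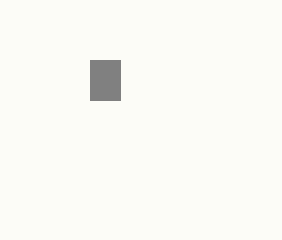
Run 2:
x0 = 90; y0 = 60; x1 = 120; y1 = 100; c = 'gray'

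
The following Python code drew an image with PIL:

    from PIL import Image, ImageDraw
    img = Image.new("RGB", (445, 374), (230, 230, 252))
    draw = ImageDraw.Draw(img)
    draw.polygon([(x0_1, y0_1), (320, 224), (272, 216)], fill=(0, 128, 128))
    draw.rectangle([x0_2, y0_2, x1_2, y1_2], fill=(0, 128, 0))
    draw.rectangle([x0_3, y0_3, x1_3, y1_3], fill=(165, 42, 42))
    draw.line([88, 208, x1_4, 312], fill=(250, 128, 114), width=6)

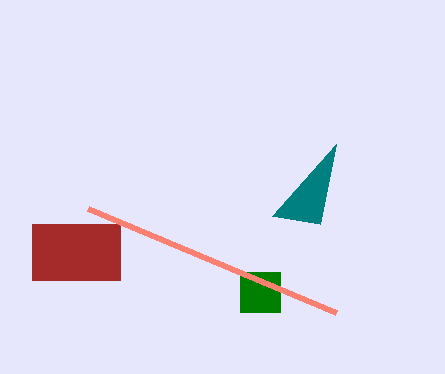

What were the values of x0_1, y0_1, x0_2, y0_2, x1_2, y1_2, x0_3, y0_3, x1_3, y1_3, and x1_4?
x0_1 = 336, y0_1 = 144, x0_2 = 240, y0_2 = 272, x1_2 = 280, y1_2 = 312, x0_3 = 32, y0_3 = 224, x1_3 = 120, y1_3 = 280, x1_4 = 336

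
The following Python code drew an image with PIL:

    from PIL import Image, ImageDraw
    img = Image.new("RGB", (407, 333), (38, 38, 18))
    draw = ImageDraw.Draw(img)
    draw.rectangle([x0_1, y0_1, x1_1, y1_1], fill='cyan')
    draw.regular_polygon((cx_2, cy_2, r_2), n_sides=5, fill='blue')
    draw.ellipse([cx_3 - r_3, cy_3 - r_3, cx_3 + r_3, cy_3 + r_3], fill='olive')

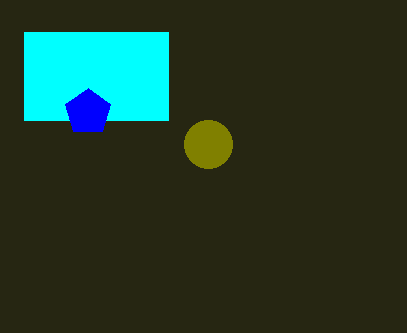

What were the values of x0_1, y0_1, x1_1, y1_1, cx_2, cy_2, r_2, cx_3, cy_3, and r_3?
x0_1 = 24, y0_1 = 32, x1_1 = 168, y1_1 = 120, cx_2 = 88, cy_2 = 112, r_2 = 24, cx_3 = 208, cy_3 = 144, r_3 = 24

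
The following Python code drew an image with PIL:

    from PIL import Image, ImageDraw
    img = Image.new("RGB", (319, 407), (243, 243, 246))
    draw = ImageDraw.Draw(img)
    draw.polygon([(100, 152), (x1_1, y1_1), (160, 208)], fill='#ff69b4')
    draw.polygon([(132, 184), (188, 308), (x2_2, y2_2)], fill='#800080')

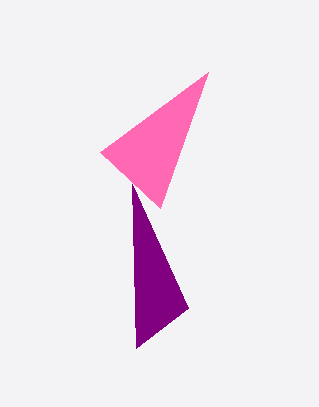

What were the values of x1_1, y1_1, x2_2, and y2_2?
x1_1 = 208, y1_1 = 72, x2_2 = 136, y2_2 = 348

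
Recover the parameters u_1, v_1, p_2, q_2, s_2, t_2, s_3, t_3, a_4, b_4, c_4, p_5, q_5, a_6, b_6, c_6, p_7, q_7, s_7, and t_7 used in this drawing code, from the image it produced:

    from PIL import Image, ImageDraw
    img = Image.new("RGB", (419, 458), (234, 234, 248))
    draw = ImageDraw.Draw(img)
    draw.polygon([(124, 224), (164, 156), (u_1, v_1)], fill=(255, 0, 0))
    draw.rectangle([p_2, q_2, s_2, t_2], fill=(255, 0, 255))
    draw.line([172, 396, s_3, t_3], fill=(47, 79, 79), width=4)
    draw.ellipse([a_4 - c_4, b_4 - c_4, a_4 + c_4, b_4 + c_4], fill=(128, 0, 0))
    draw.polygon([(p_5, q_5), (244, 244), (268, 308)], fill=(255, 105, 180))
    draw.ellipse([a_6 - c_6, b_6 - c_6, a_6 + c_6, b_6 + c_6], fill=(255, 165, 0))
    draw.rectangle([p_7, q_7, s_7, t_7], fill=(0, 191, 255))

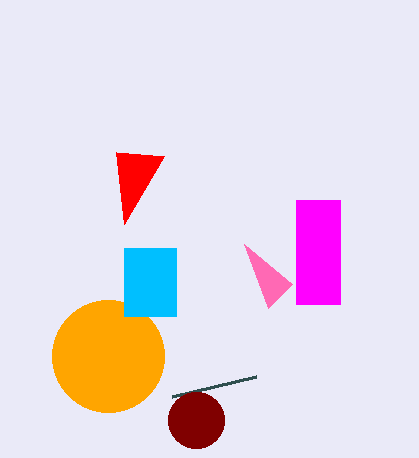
u_1 = 116, v_1 = 152, p_2 = 296, q_2 = 200, s_2 = 340, t_2 = 304, s_3 = 256, t_3 = 376, a_4 = 196, b_4 = 420, c_4 = 28, p_5 = 292, q_5 = 284, a_6 = 108, b_6 = 356, c_6 = 56, p_7 = 124, q_7 = 248, s_7 = 176, t_7 = 316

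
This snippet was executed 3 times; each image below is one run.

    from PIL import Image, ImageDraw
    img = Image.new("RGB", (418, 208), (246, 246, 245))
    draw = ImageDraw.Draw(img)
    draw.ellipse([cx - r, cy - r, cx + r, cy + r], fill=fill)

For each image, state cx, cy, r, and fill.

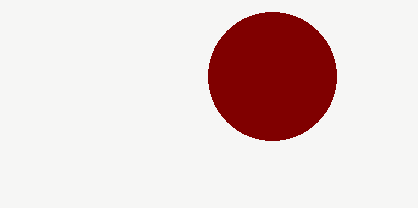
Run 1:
cx = 272
cy = 76
r = 64
fill = 'maroon'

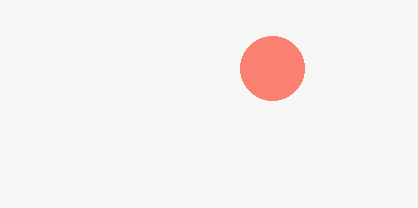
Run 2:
cx = 272
cy = 68
r = 32
fill = 'salmon'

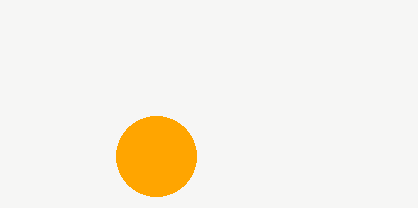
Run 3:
cx = 156, cy = 156, r = 40, fill = 'orange'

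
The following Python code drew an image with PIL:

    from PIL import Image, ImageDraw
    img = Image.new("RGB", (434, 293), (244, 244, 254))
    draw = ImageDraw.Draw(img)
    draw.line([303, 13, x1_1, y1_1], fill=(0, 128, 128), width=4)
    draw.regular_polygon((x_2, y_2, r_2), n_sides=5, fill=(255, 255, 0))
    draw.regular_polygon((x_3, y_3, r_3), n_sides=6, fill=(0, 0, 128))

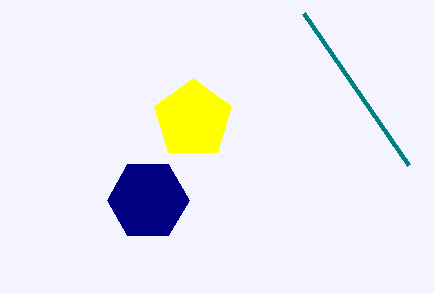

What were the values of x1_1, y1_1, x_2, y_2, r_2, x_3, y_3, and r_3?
x1_1 = 408
y1_1 = 165
x_2 = 193
y_2 = 119
r_2 = 41
x_3 = 148
y_3 = 200
r_3 = 41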